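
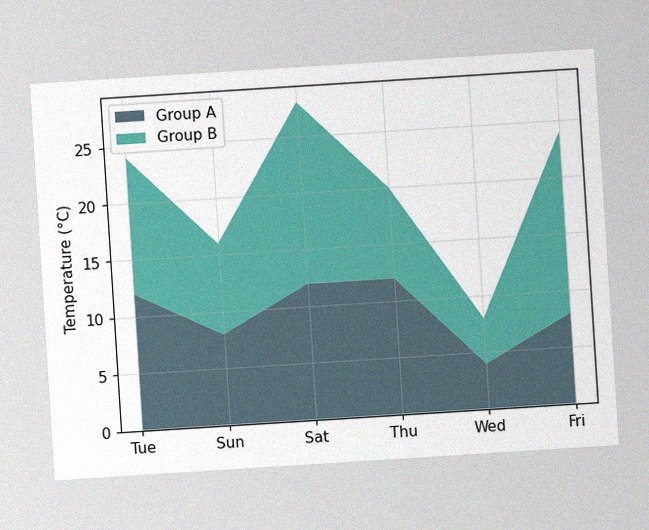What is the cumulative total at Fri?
24°C

The chart is tilted about 4° counter-clockwise, with some photo noise. The stacked total at Fri reaches 24°C.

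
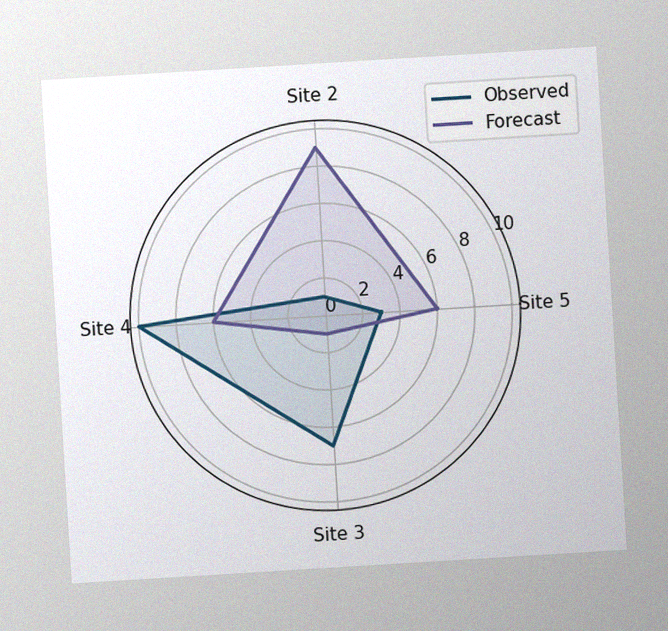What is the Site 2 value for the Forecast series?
The chart is tilted about 3° counter-clockwise, with some photo noise. On the Site 2 axis, Forecast reaches 9.

9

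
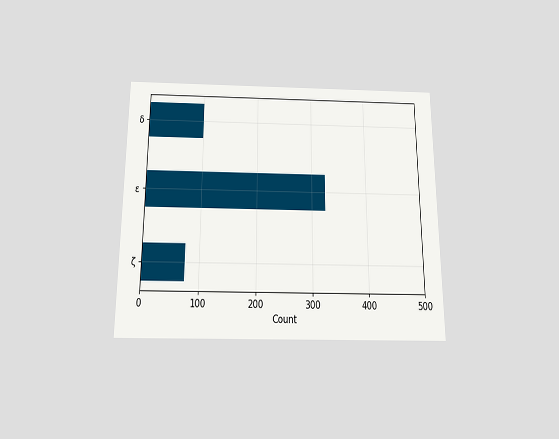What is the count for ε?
325

The chart is viewed slightly from below. Reading along the chart's x-axis, the ε bar reaches 325.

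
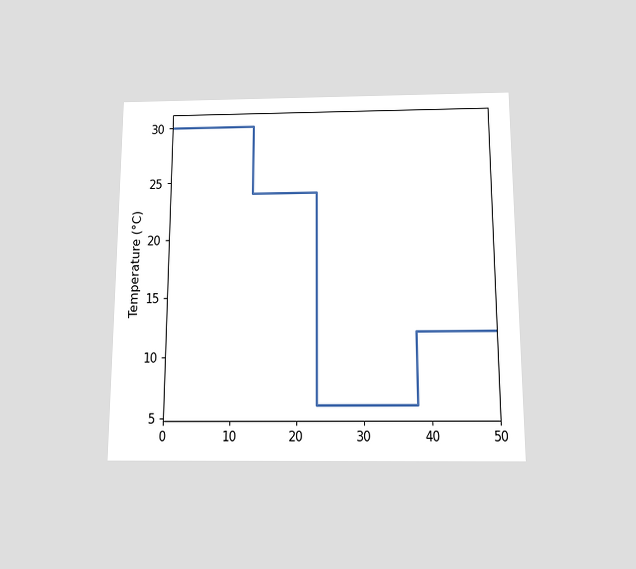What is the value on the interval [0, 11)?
30°C

The chart is viewed slightly from below. On [0, 11) the step sits at 30°C.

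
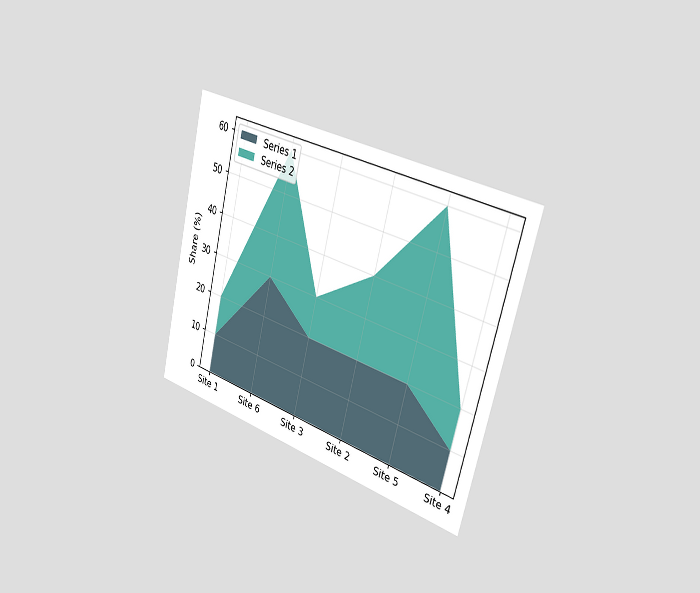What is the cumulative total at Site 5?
60%

The chart is tilted about 14° clockwise and viewed slightly from the right. The stacked total at Site 5 reaches 60%.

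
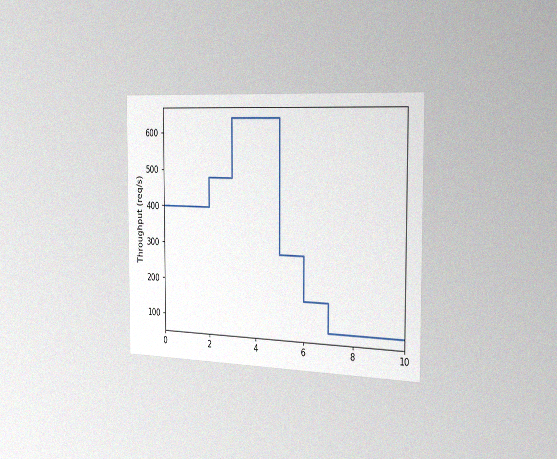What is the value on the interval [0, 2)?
400req/s

The chart is viewed slightly from the right, with some photo noise. On [0, 2) the step sits at 400req/s.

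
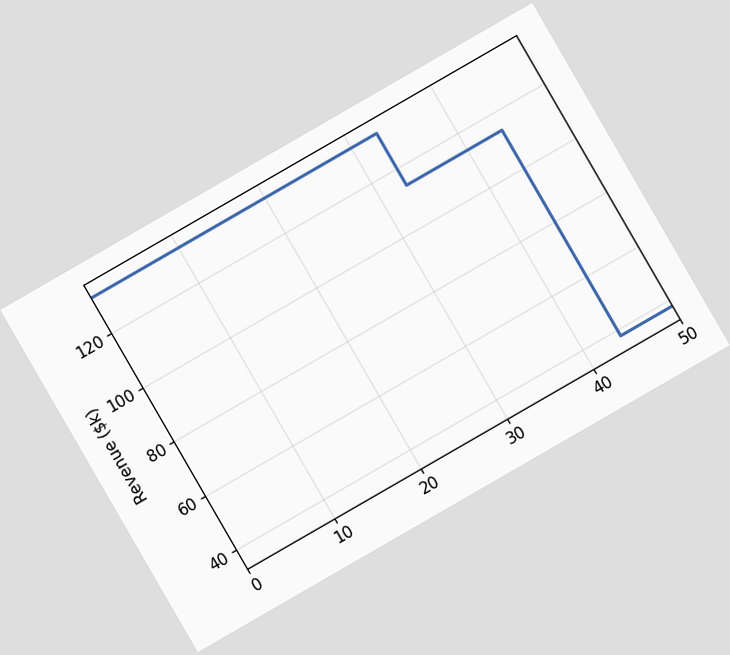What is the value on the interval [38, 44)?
$114k

The chart is tilted about 30° counter-clockwise. On [38, 44) the step sits at $114k.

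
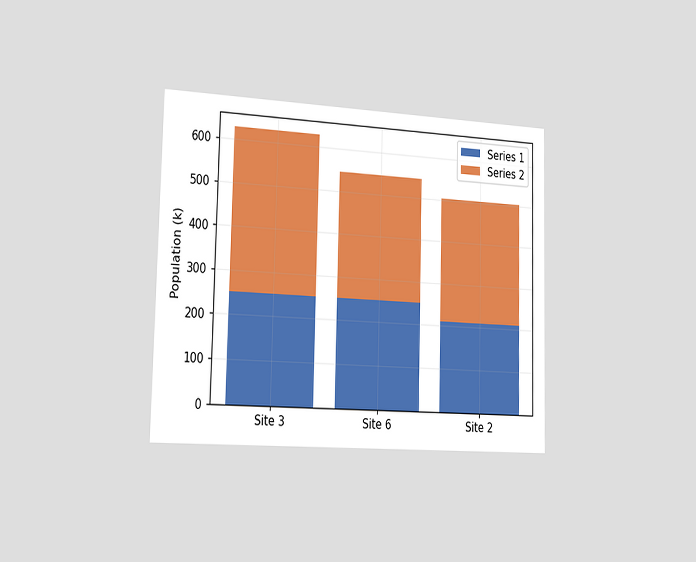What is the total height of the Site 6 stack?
The chart is viewed slightly from the left. The Site 6 stack's top reaches 546k on the y-axis.

546k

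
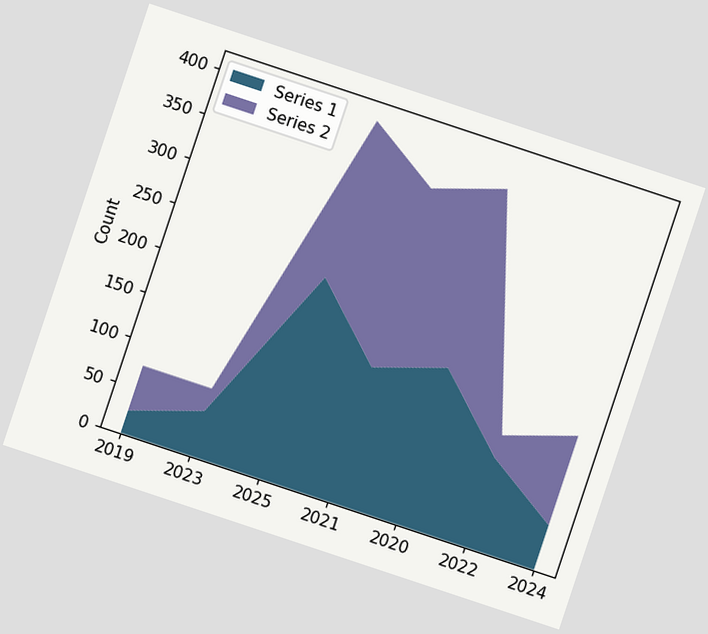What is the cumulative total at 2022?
The chart is tilted about 18° clockwise. The stacked total at 2022 reaches 125.

125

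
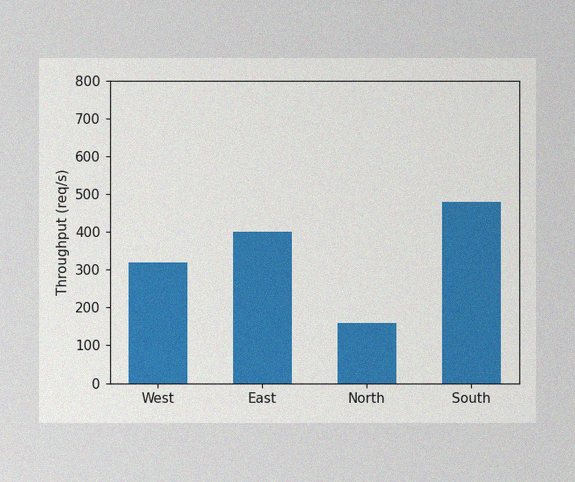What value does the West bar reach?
The image has some photo noise and uneven lighting. Reading along the chart's y-axis, the West bar reaches 320req/s.

320req/s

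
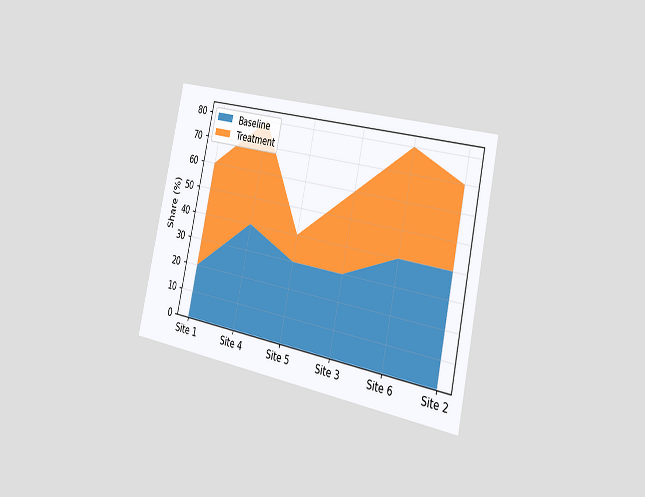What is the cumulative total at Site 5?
The chart is tilted about 12° clockwise and viewed slightly from the right. The stacked total at Site 5 reaches 40%.

40%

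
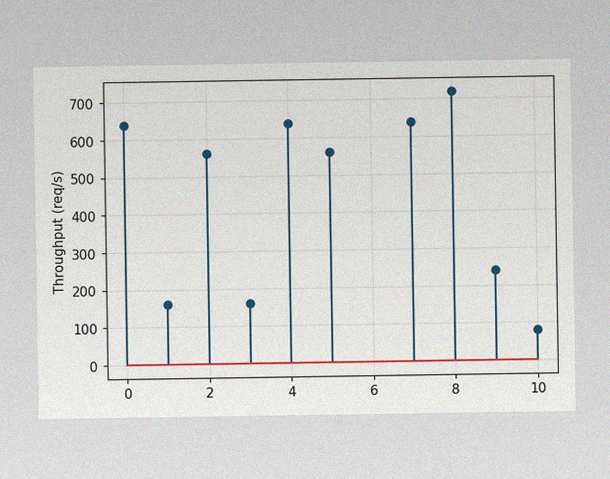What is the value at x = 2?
The image has some photo noise and uneven lighting. The stem at x=2 reaches 560req/s.

560req/s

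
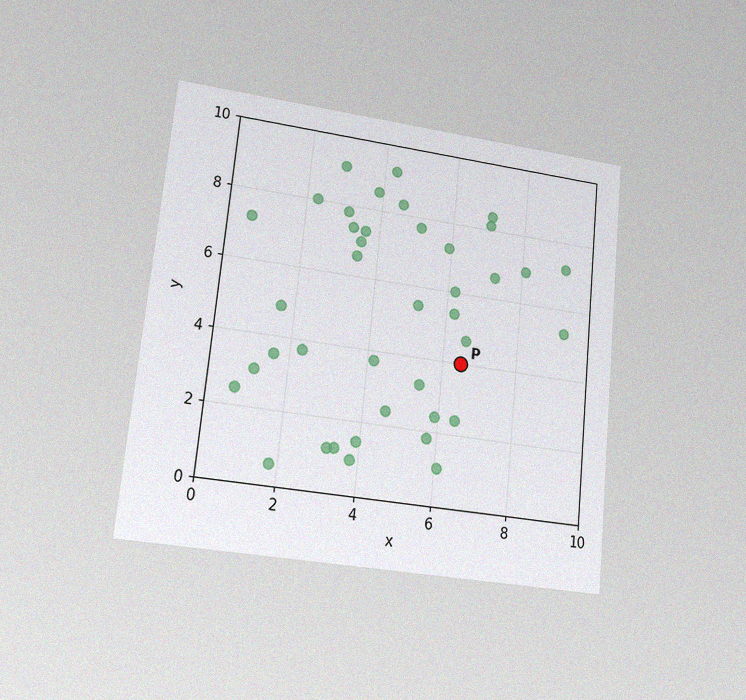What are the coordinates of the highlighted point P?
(6.5, 4)

The chart is tilted about 6° clockwise and viewed at a slight angle, with some photo noise. Following the gridlines from P to each axis, P sits at (6.5, 4).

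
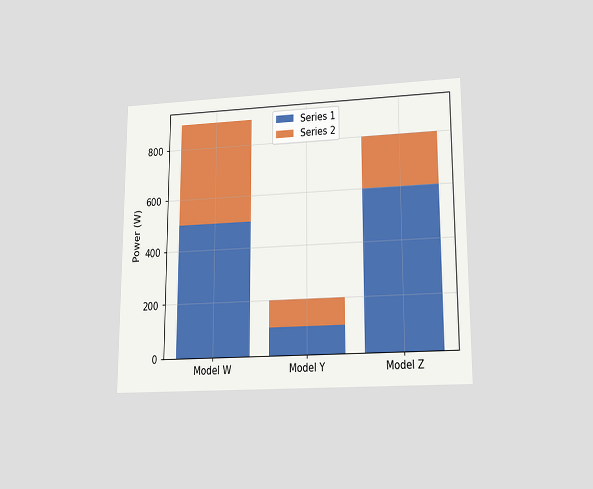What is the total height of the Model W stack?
The chart is viewed at a slight angle. The Model W stack's top reaches 900W on the y-axis.

900W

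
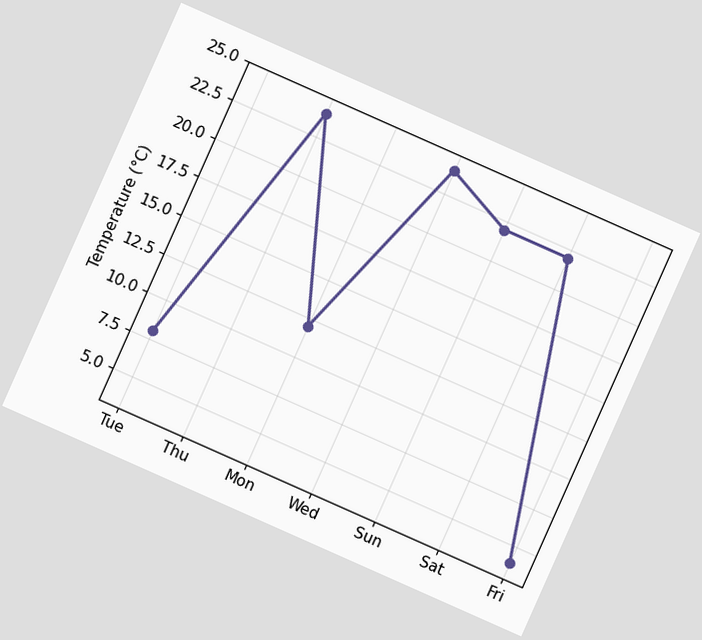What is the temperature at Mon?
12°C

The chart is tilted about 24° clockwise. At Mon, the line is at 12°C.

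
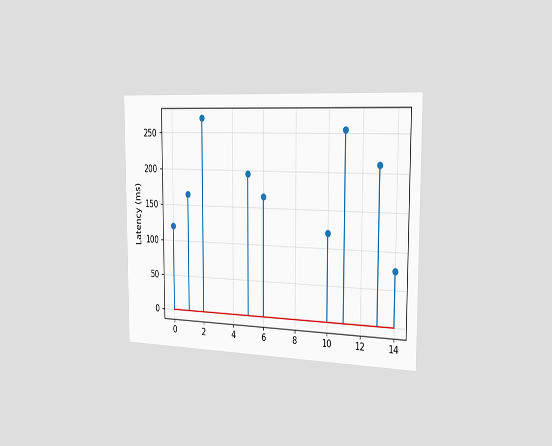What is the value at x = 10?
The chart is viewed slightly from the right. The stem at x=10 reaches 120ms.

120ms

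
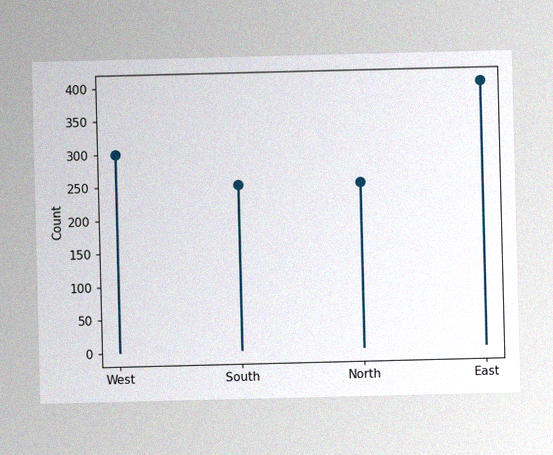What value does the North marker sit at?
The image has some photo noise and uneven lighting. The North marker sits at 250.

250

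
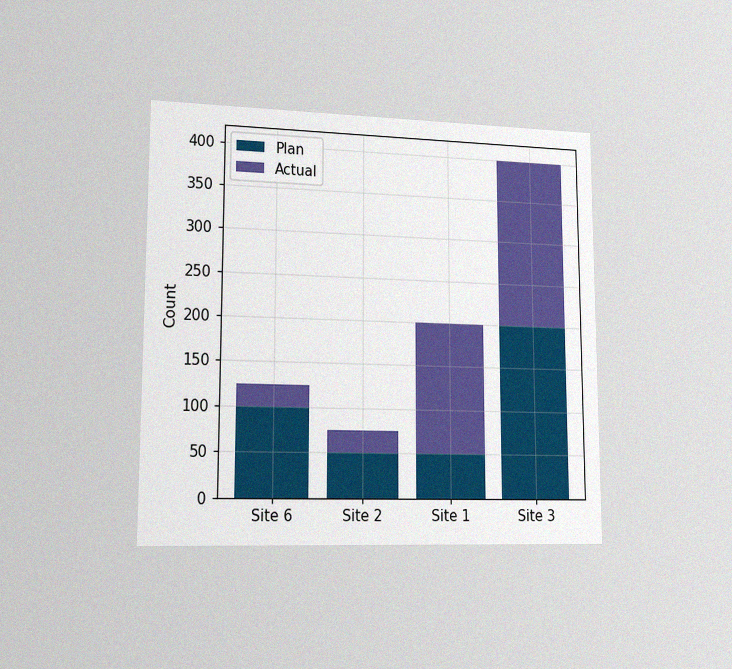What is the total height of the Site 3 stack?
400

The chart is viewed slightly from the left, with some photo noise. The Site 3 stack's top reaches 400 on the y-axis.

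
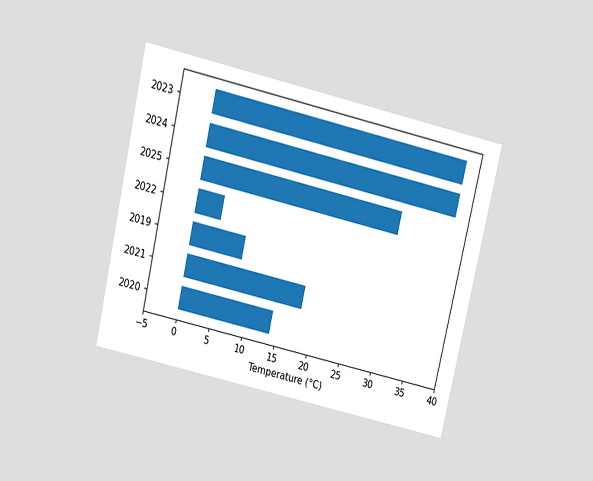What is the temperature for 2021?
The chart is tilted about 13° clockwise and viewed slightly from above. Reading along the chart's x-axis, the 2021 bar reaches 18°C.

18°C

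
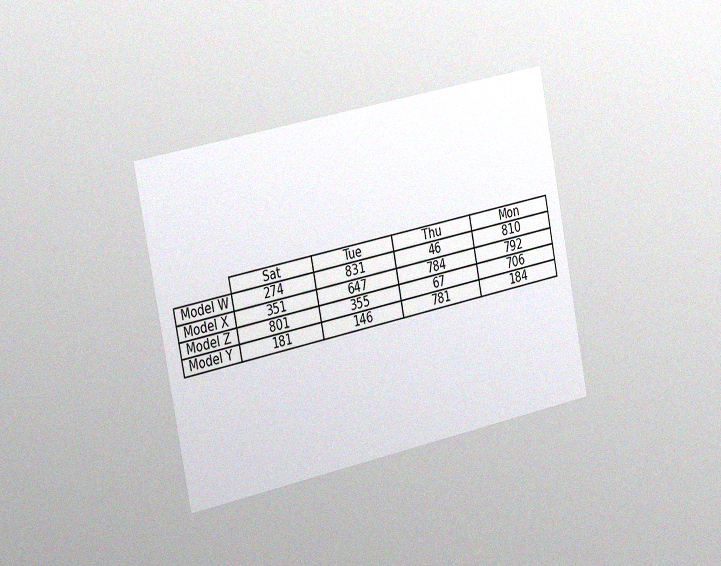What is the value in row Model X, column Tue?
The chart is tilted about 11° counter-clockwise and viewed slightly from the left, with some photo noise. The (Model X, Tue) cell reads 647.

647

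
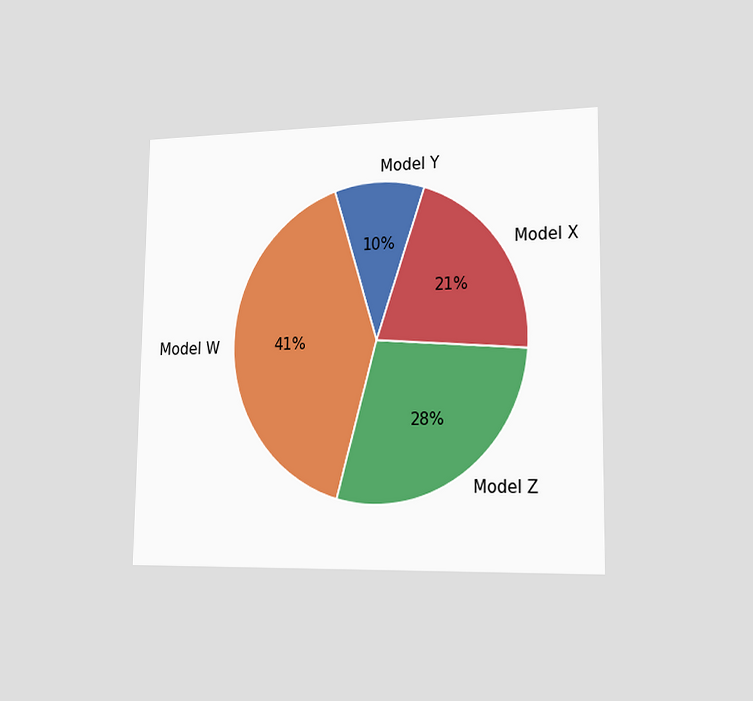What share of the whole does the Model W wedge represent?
The chart is viewed slightly from the right. The Model W slice takes up 41% of the pie.

41%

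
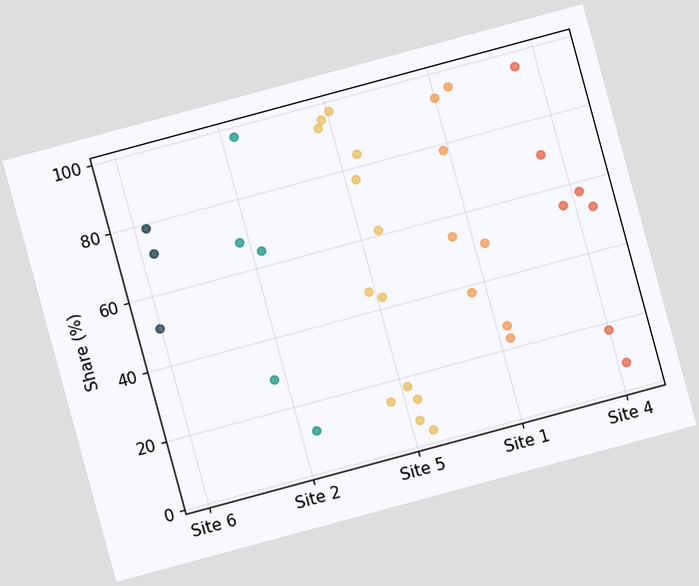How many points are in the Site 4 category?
The chart is tilted about 15° counter-clockwise. Counting the markers in the Site 4 column gives 7.

7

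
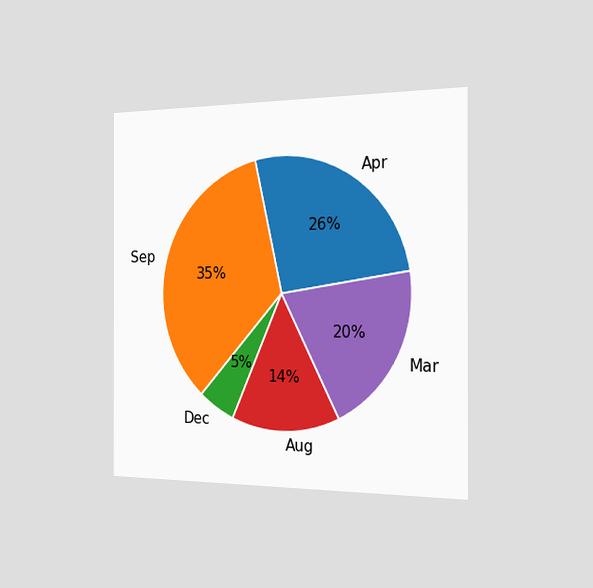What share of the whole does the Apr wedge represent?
The chart is viewed slightly from the right. The Apr slice takes up 26% of the pie.

26%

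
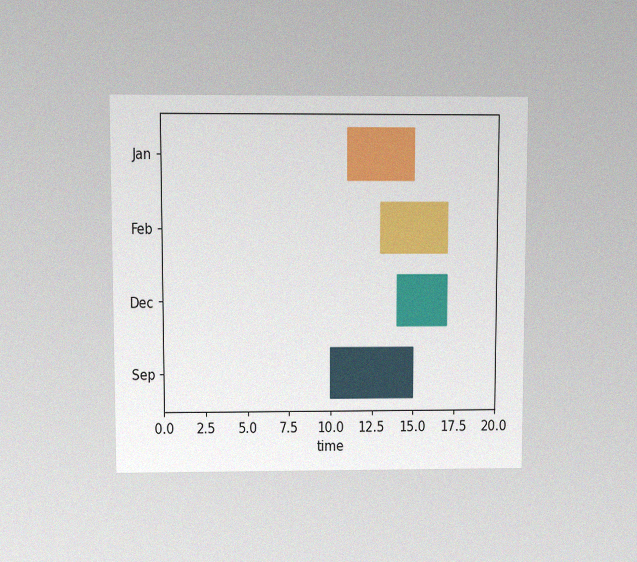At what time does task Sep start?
10

The chart is viewed at a slight angle, with some photo noise. The Sep bar begins at t=10.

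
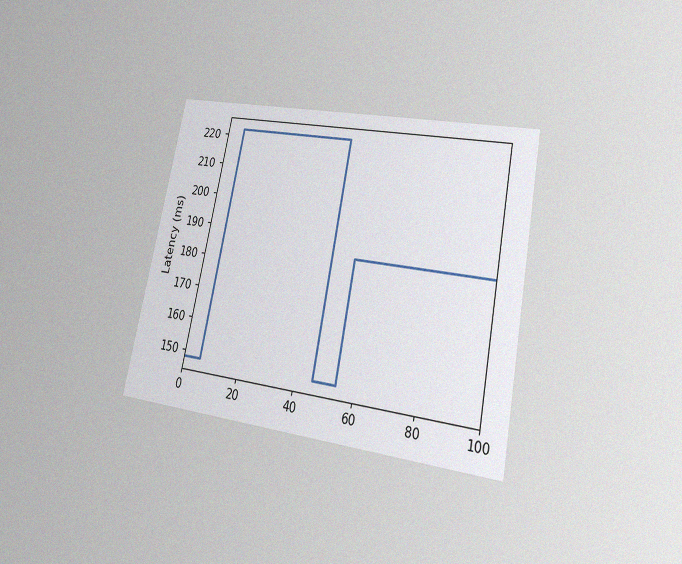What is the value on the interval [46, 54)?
The chart is tilted about 11° clockwise and viewed at a slight angle, with some photo noise. On [46, 54) the step sits at 148ms.

148ms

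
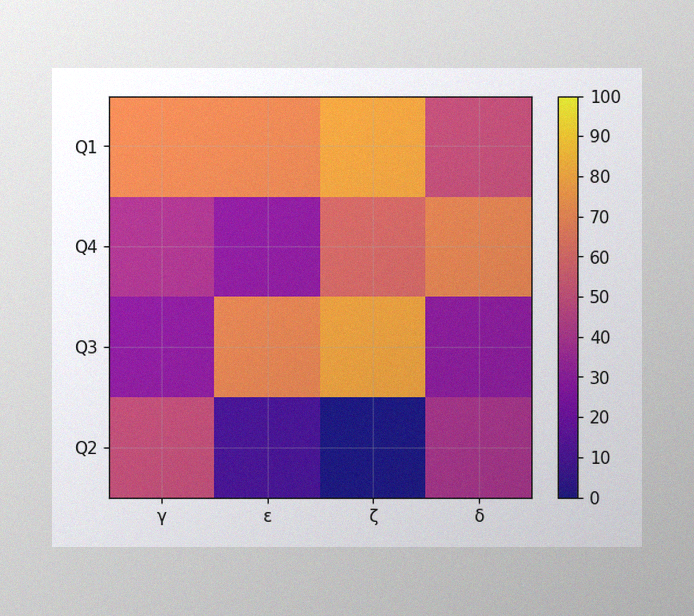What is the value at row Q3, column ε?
70

The image has some photo noise and uneven lighting. Matching cell (Q3, ε) against the colorbar gives 70.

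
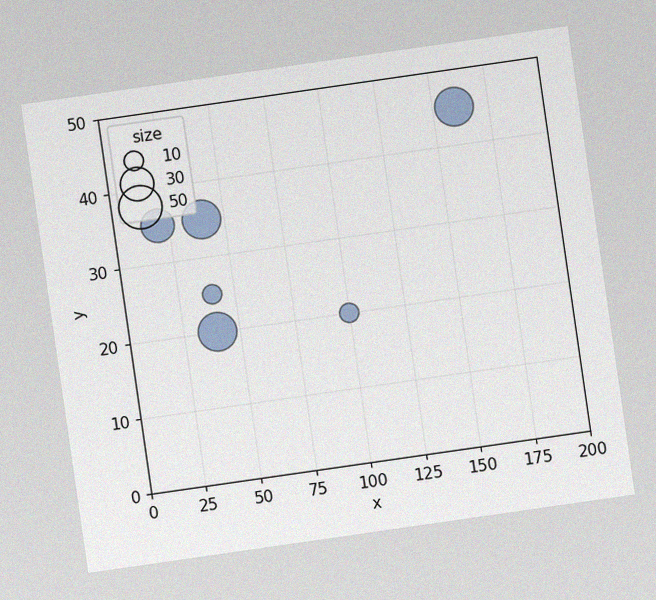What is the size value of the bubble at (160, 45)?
40

The chart is tilted about 8° counter-clockwise, with some photo noise. Matching the bubble at (160, 45) against the size legend gives 40.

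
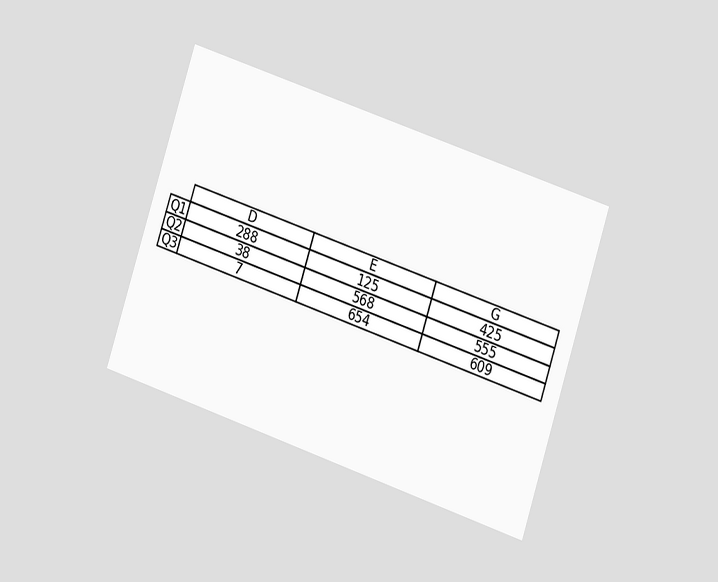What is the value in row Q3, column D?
The chart is tilted about 18° clockwise and viewed at a slight angle. The (Q3, D) cell reads 7.

7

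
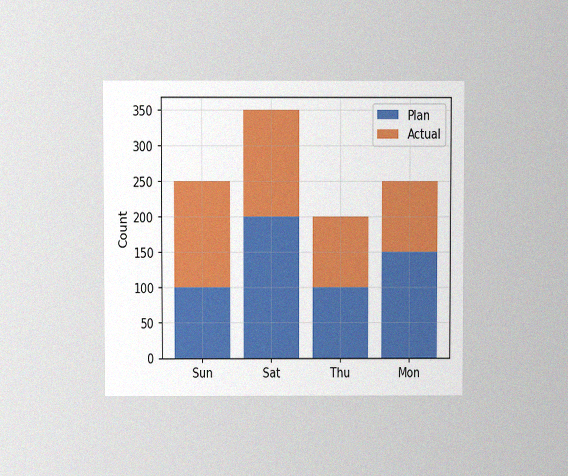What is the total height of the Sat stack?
The chart is viewed at a slight angle, with some photo noise. The Sat stack's top reaches 350 on the y-axis.

350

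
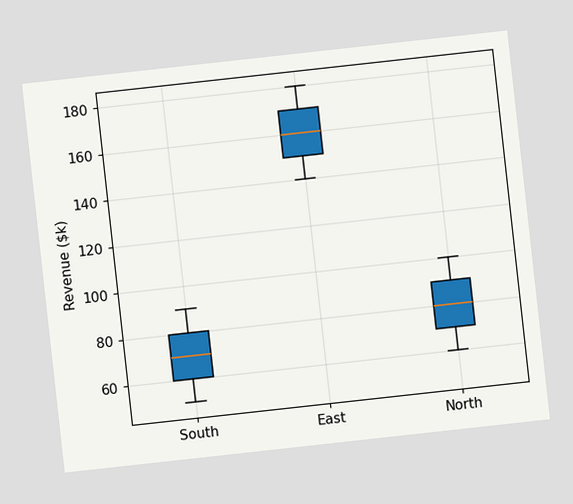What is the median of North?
The chart is tilted about 6° counter-clockwise. The median line in the North box sits at $80k.

$80k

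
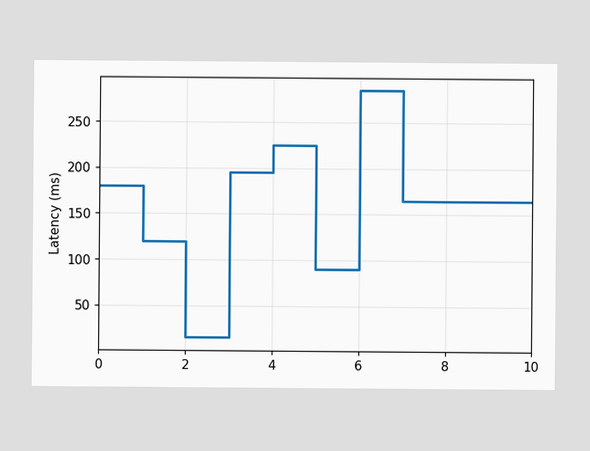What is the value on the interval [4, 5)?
On [4, 5) the step sits at 225ms.

225ms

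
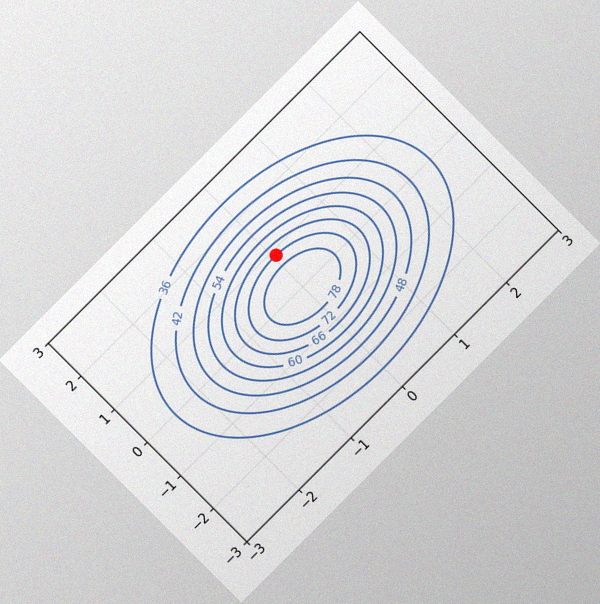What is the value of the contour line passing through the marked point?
72

The chart is tilted about 45° counter-clockwise, with some photo noise. The marked point sits on the contour labelled 72.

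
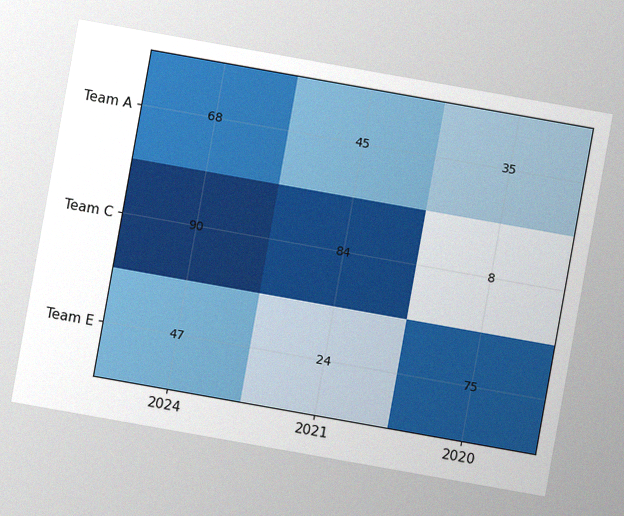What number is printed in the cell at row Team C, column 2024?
90

The chart is tilted about 10° clockwise, with some photo noise. The (Team C, 2024) cell reads 90.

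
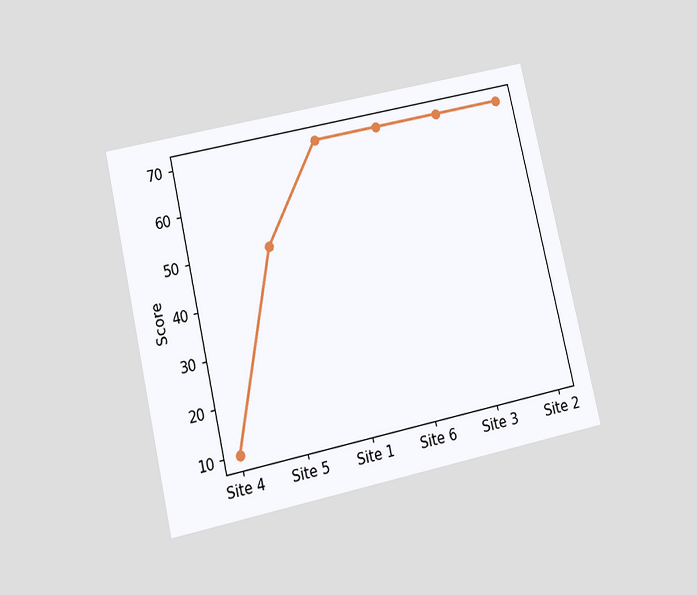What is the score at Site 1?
The chart is tilted about 13° counter-clockwise and viewed slightly from below. At Site 1, the line is at 70.

70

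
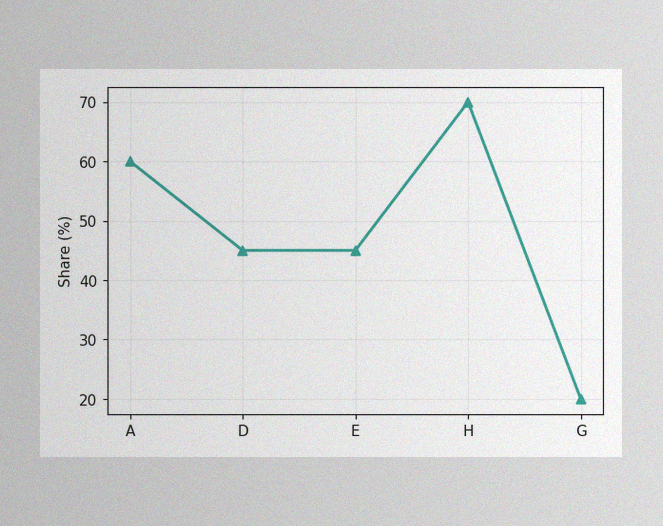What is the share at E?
45%

The image has some photo noise and uneven lighting. At E, the line is at 45%.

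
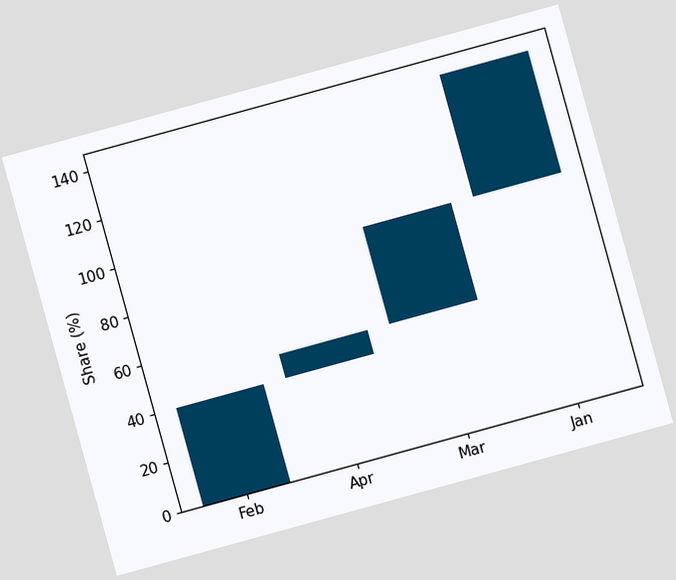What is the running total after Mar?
90%

The chart is tilted about 15° counter-clockwise. After Mar the running total reaches 90%.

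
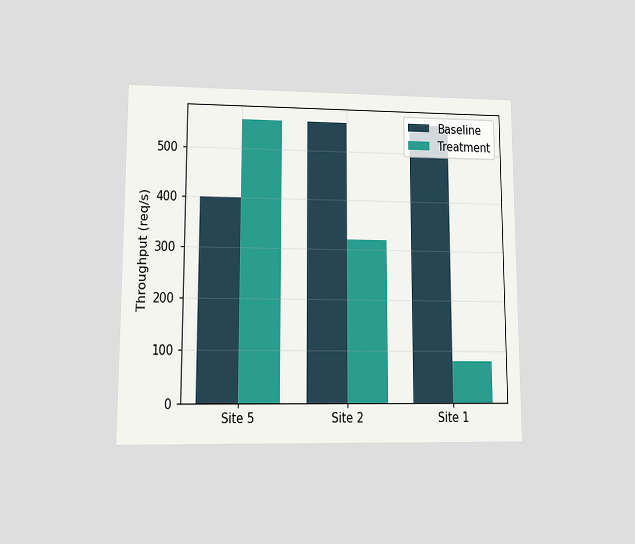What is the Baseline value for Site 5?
400req/s

The chart is viewed at a slight angle. The Baseline bar at Site 5 reaches 400req/s on the y-axis.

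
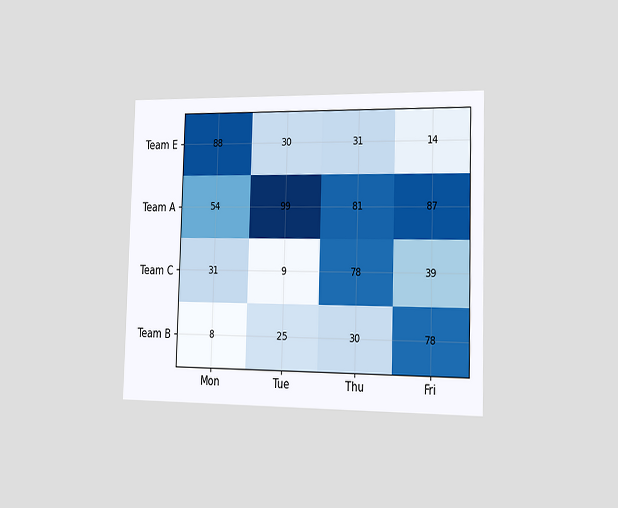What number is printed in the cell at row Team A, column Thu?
81

The chart is viewed slightly from the right. The (Team A, Thu) cell reads 81.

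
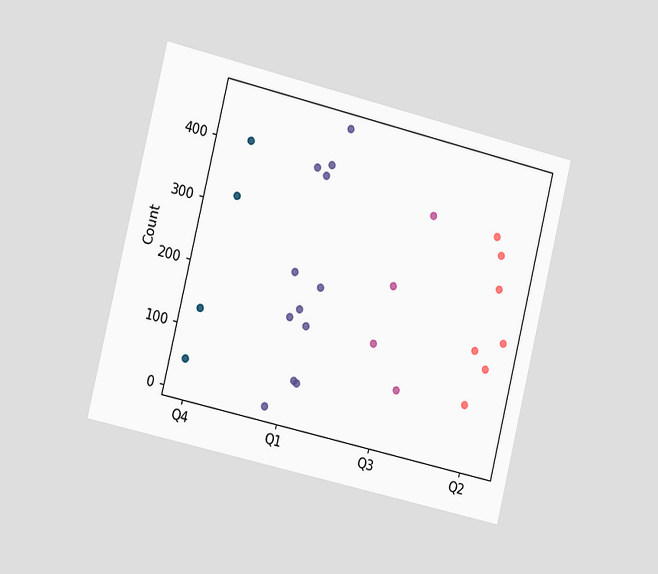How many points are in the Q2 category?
7

The chart is tilted about 13° clockwise and viewed slightly from the left. Counting the markers in the Q2 column gives 7.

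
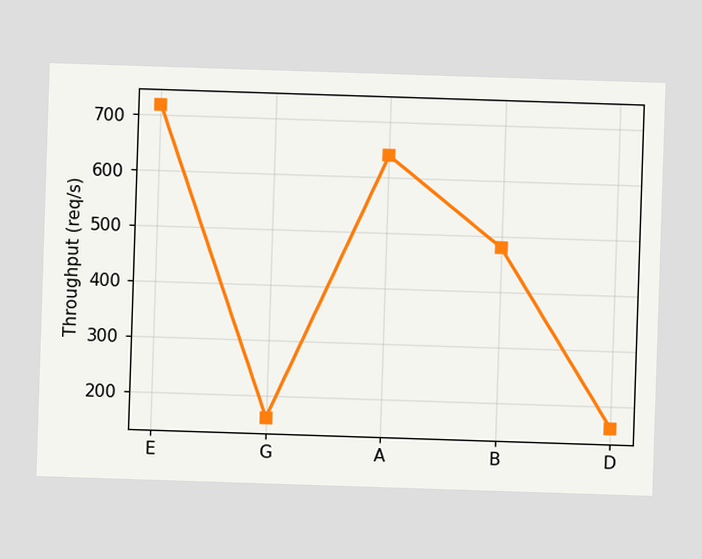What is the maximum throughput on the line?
The highest point is at E, and reading across to the y-axis gives 720req/s.

720req/s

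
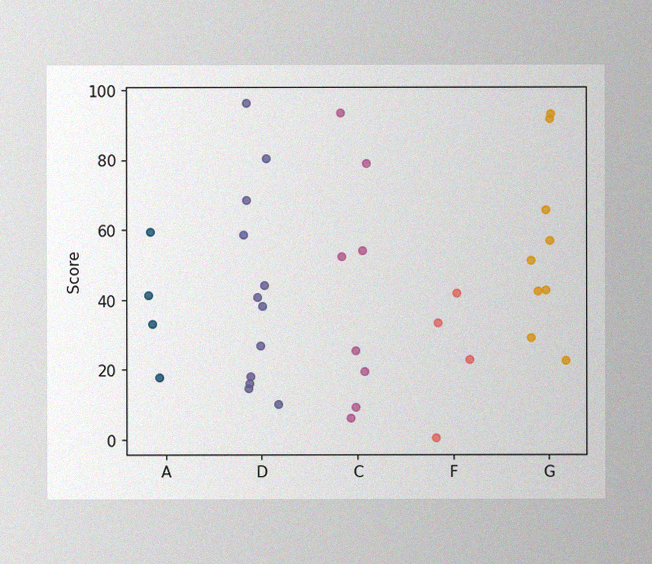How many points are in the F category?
4

The image has some photo noise and uneven lighting. Counting the markers in the F column gives 4.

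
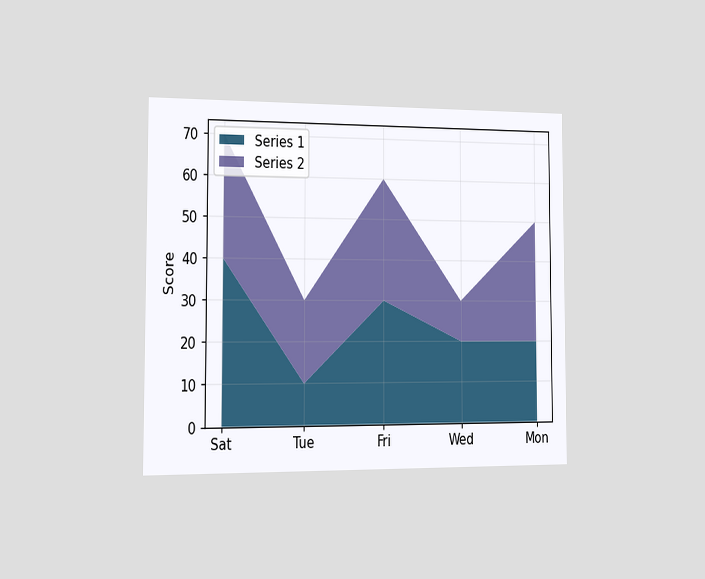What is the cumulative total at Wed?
30

The chart is viewed slightly from the left. The stacked total at Wed reaches 30.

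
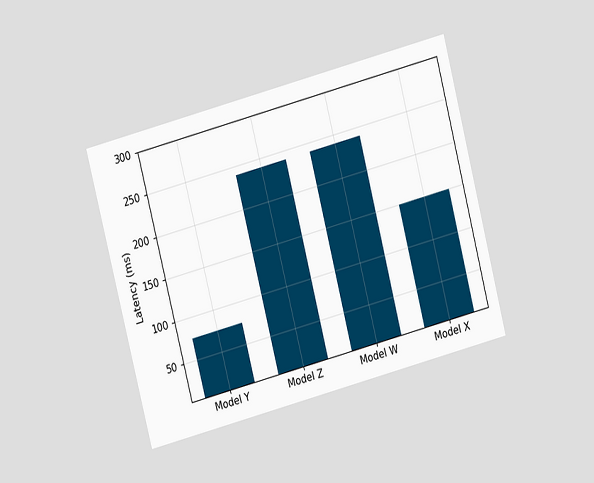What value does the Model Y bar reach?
The chart is tilted about 15° counter-clockwise and viewed at a slight angle. Reading along the chart's y-axis, the Model Y bar reaches 75ms.

75ms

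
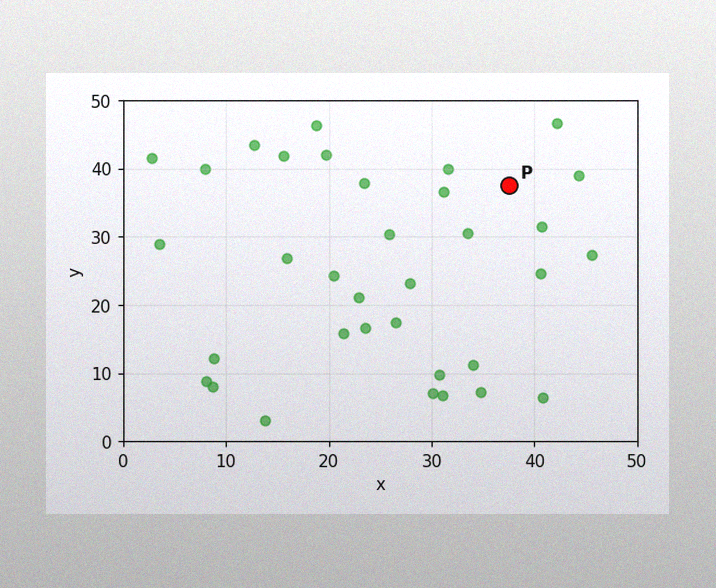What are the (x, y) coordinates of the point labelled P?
The image has some photo noise and uneven lighting. Following the gridlines from P to each axis, P sits at (37.5, 37.5).

(37.5, 37.5)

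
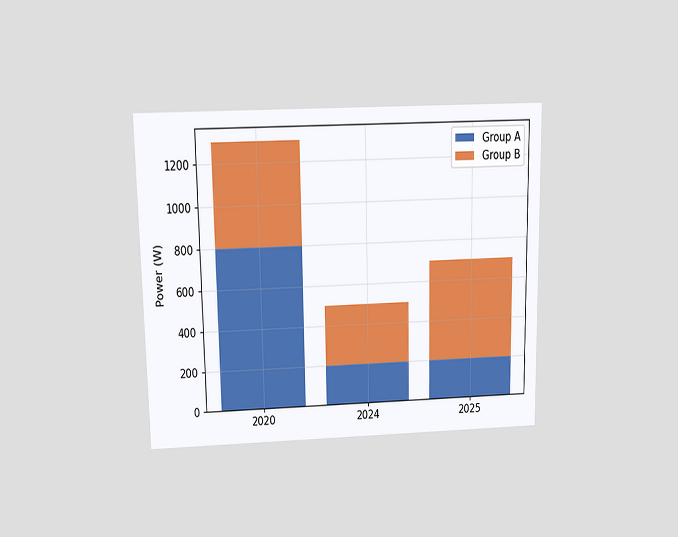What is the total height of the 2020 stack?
The chart is viewed slightly from above. The 2020 stack's top reaches 1300W on the y-axis.

1300W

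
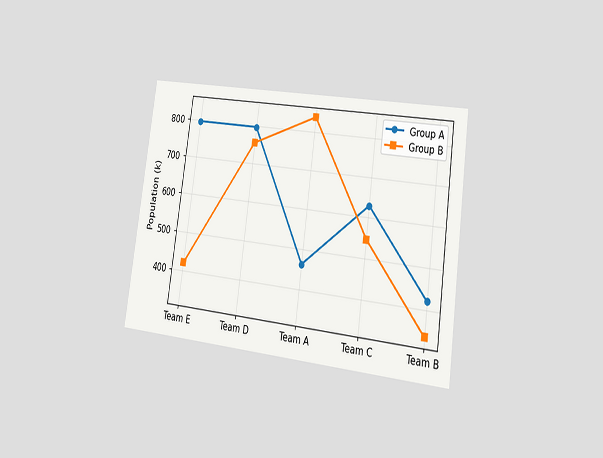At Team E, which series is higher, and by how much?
Group A, by 378k

The chart is tilted about 8° clockwise and viewed slightly from the right. At Team E, Group A sits above the other line by 378k.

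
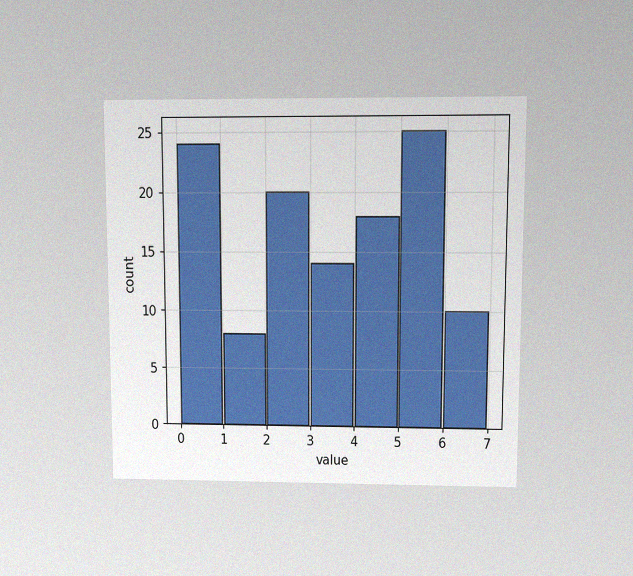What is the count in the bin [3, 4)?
The chart is viewed at a slight angle, with some photo noise. The [3, 4) bin has height 14.

14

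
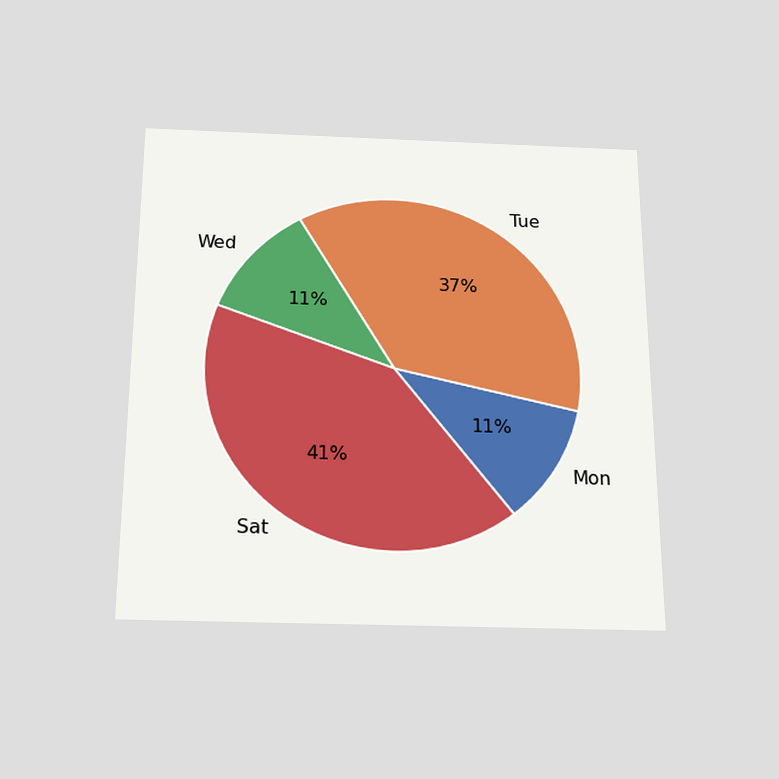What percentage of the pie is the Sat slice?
The chart is viewed slightly from below. The Sat slice takes up 41% of the pie.

41%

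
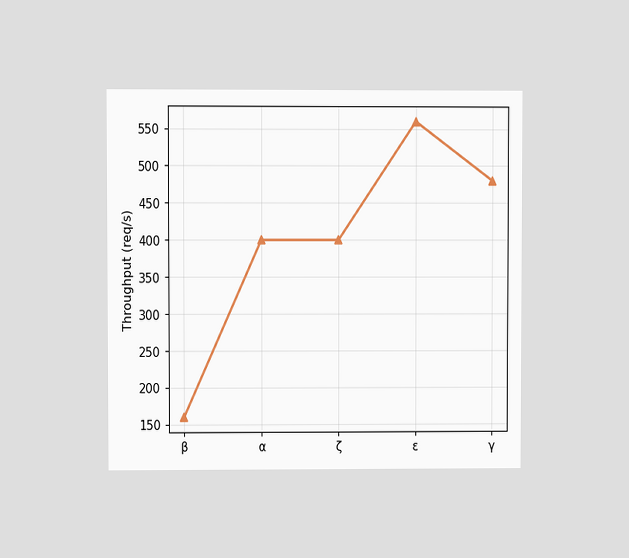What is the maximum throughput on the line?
The chart is viewed at a slight angle. The highest point is at ε, and reading across to the y-axis gives 560req/s.

560req/s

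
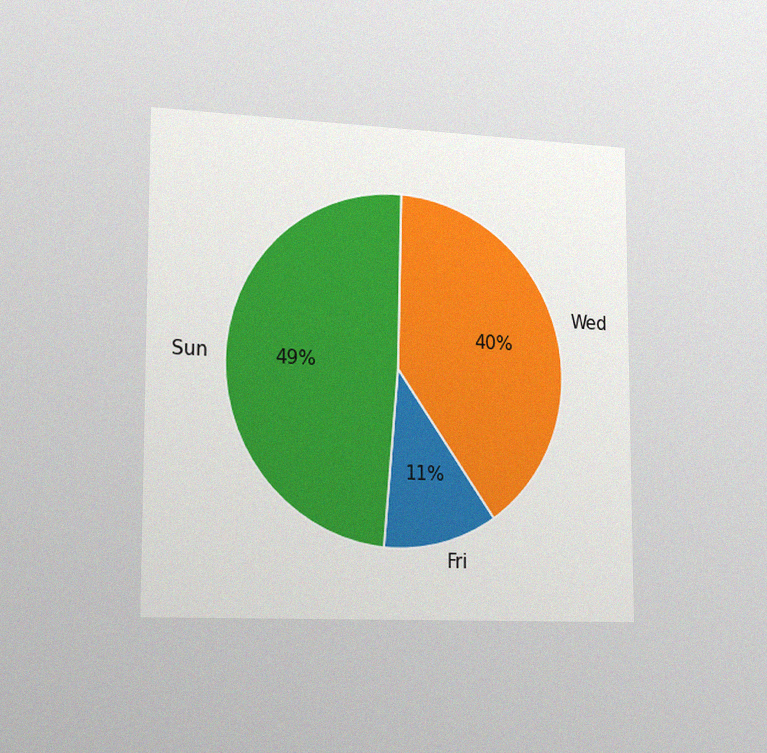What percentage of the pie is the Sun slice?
49%

The chart is viewed slightly from the left, with some photo noise. The Sun slice takes up 49% of the pie.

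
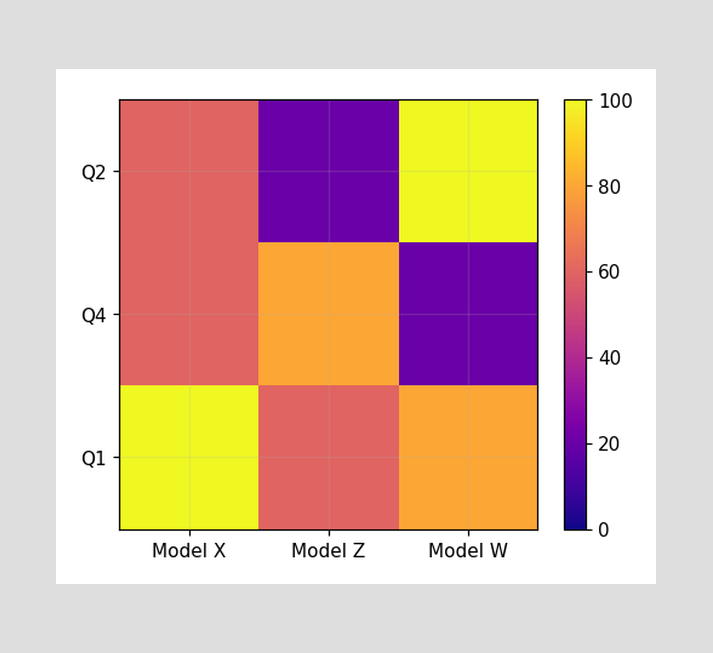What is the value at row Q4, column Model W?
20

Matching cell (Q4, Model W) against the colorbar gives 20.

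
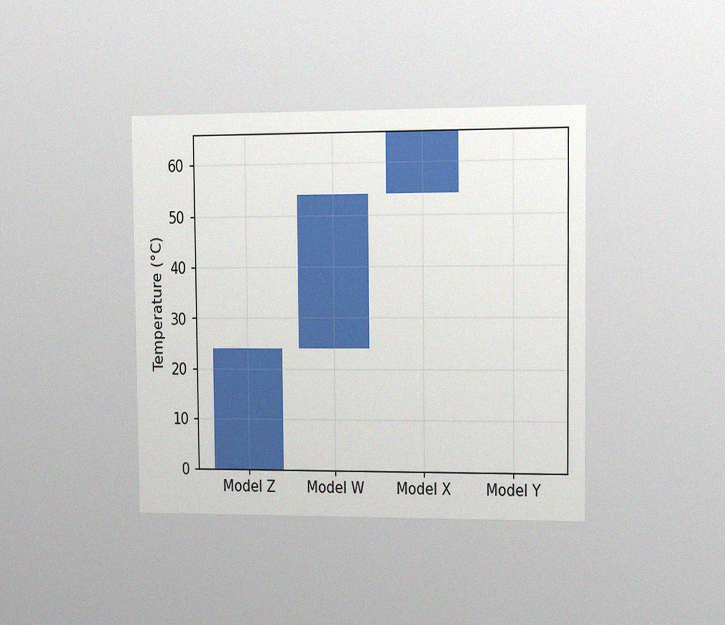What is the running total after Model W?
The chart is viewed slightly from the right, with some photo noise. After Model W the running total reaches 54°C.

54°C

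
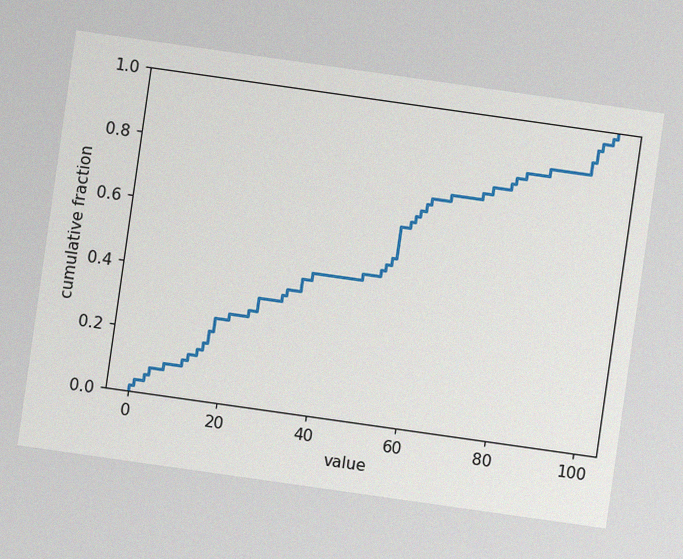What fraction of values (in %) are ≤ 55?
The chart is tilted about 8° clockwise, with some photo noise. At x=55 the ECDF step is at 62%.

62%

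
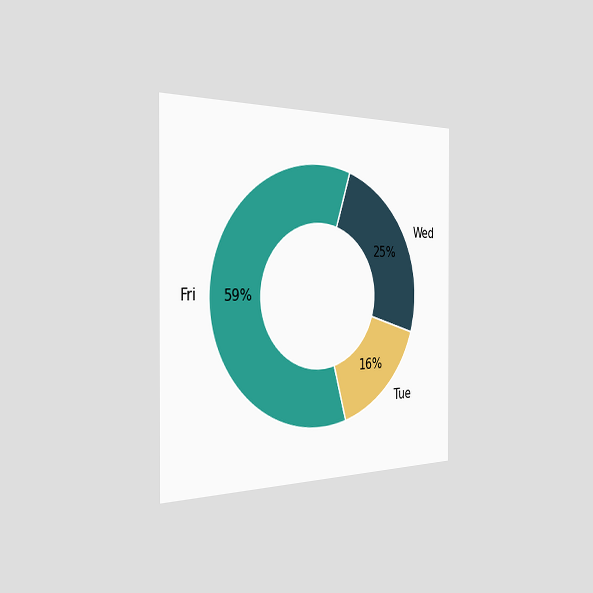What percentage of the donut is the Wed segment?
The chart is viewed slightly from the left. The Wed segment takes up 25% of the ring.

25%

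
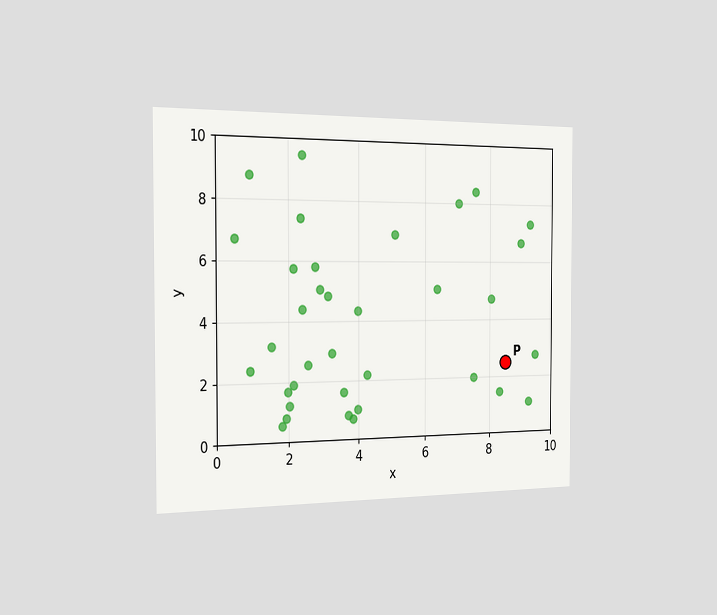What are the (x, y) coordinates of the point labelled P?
The chart is viewed slightly from the left. Following the gridlines from P to each axis, P sits at (8.5, 2.5).

(8.5, 2.5)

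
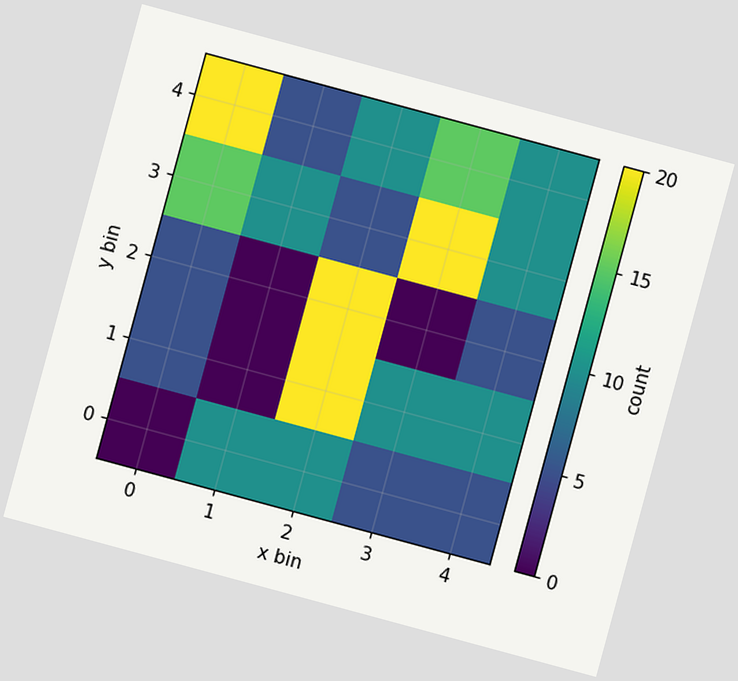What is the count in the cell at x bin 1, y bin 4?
The chart is tilted about 15° clockwise. Matching the cell (1, 4) against the colorbar gives 5.

5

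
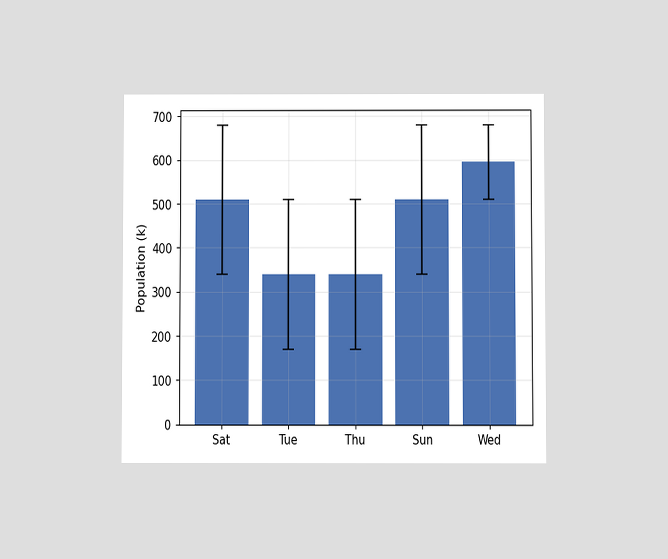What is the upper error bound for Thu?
510k

The chart is viewed at a slight angle. The Thu bar's upper whisker reaches 510k.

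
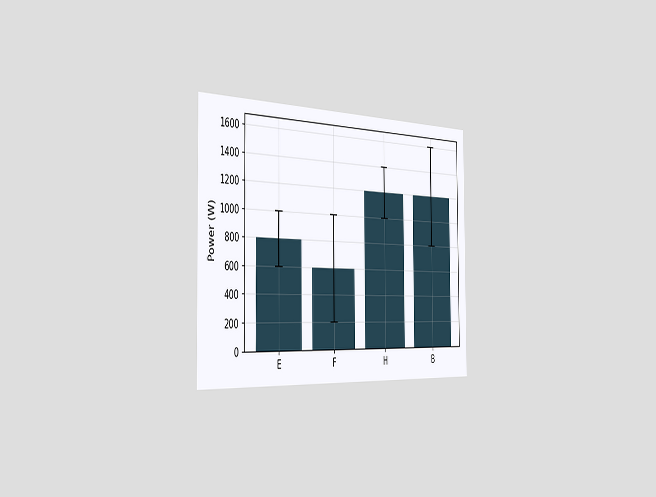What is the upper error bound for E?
1000W

The chart is viewed slightly from the left. The E bar's upper whisker reaches 1000W.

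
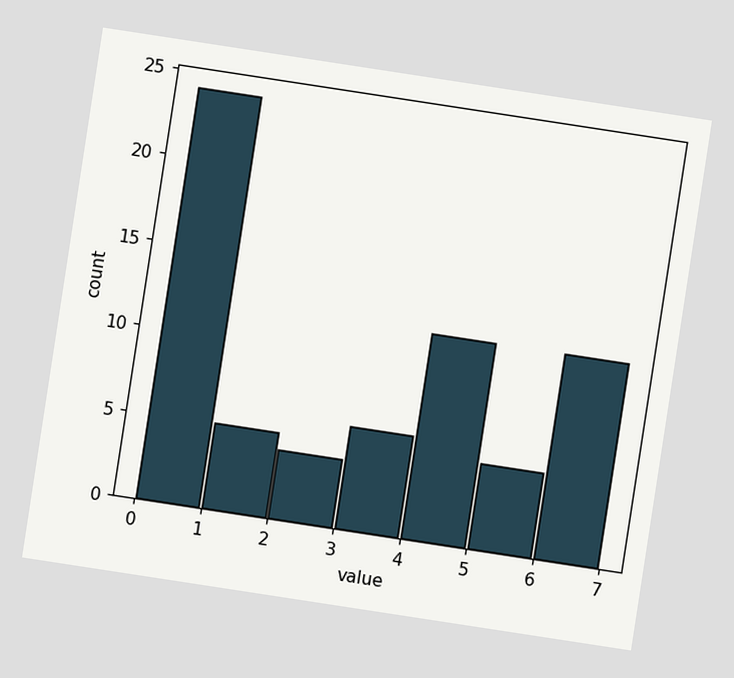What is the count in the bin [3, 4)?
The chart is tilted about 9° clockwise. The [3, 4) bin has height 6.

6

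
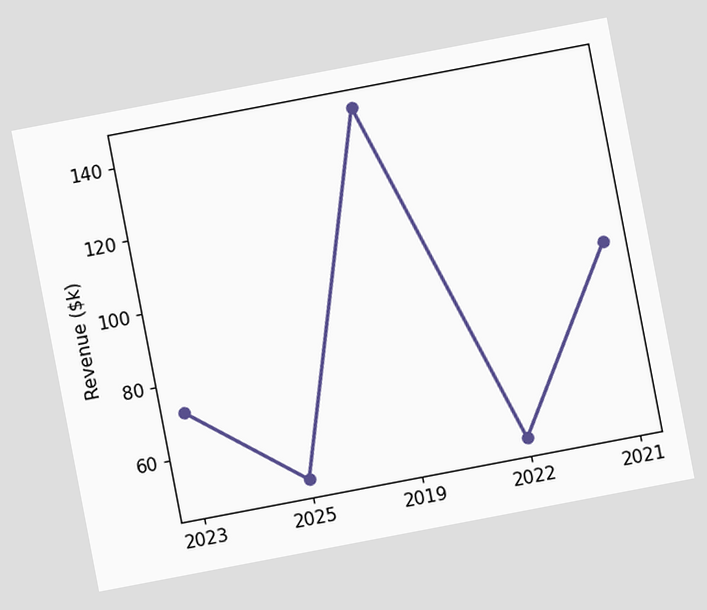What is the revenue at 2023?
$72k

The chart is tilted about 11° counter-clockwise. At 2023, the line is at $72k.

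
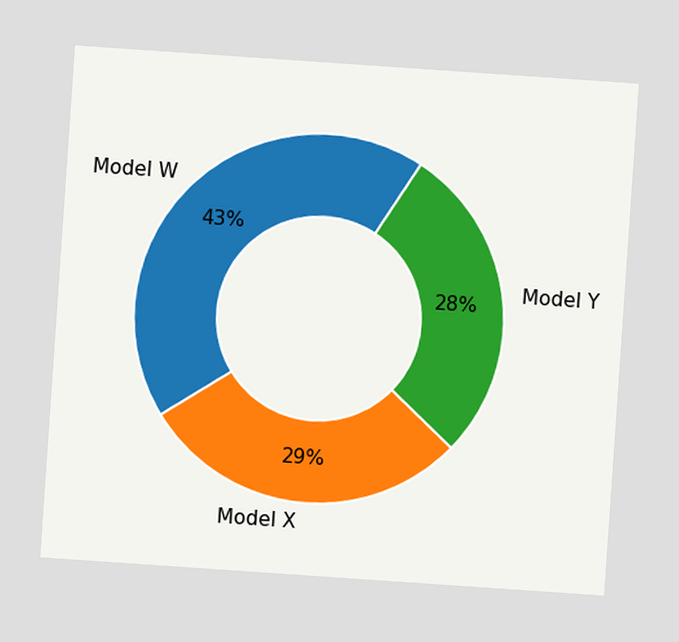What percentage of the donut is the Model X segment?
29%

The chart is tilted about 4° clockwise. The Model X segment takes up 29% of the ring.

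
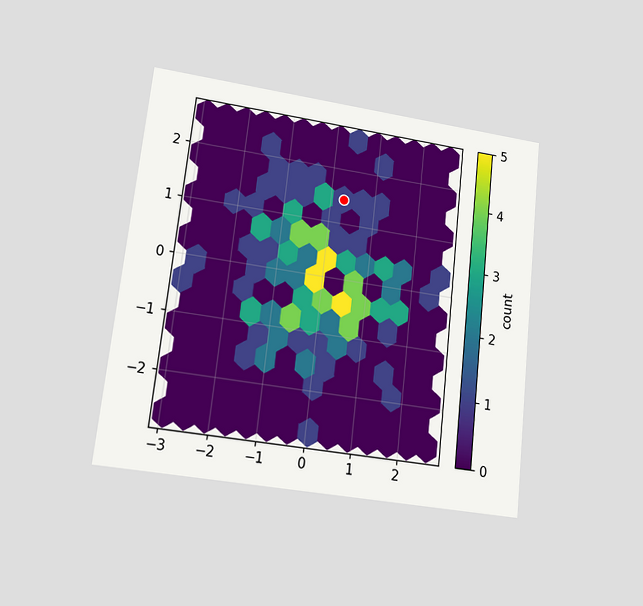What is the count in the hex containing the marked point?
1

The chart is tilted about 6° clockwise and viewed at a slight angle. The marked hex reads 1 on the colorbar.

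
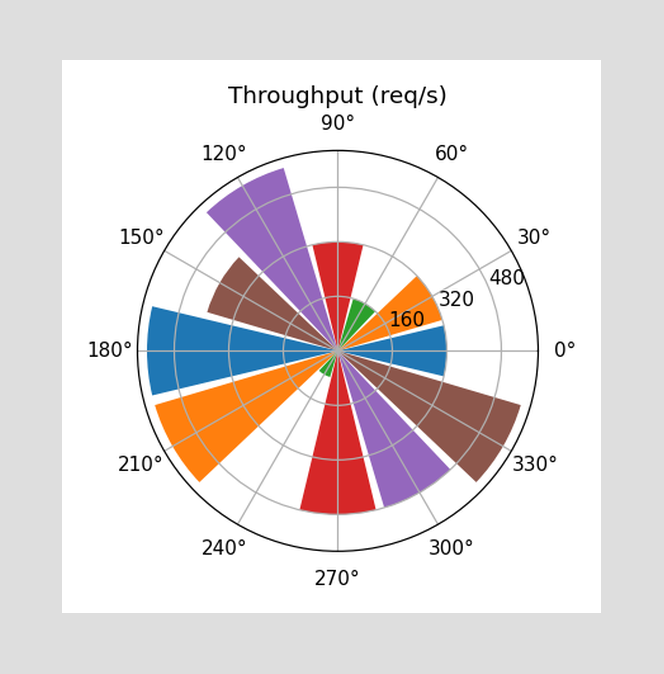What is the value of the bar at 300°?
The bar at 300° reaches 480req/s on the radial axis.

480req/s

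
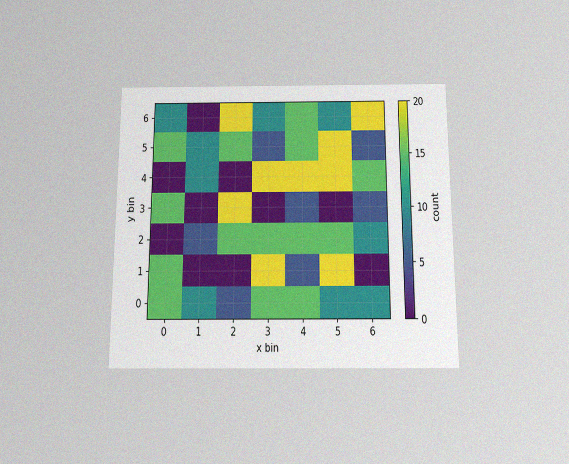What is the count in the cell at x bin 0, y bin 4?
0

The chart is viewed slightly from below, with some photo noise. Matching the cell (0, 4) against the colorbar gives 0.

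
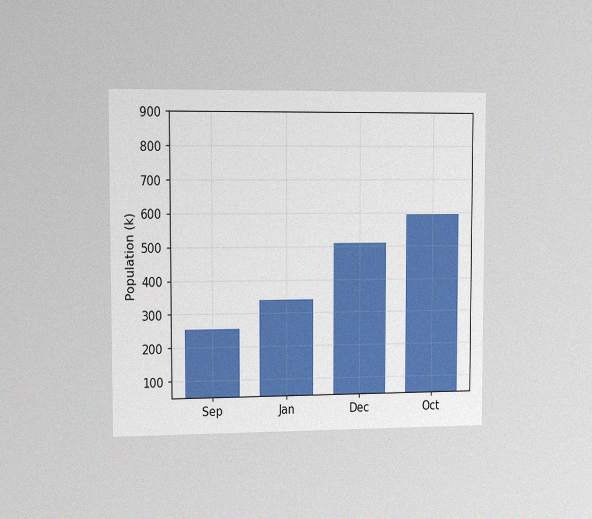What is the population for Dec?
510k

The chart is viewed slightly from the left, with some photo noise. Reading along the chart's y-axis, the Dec bar reaches 510k.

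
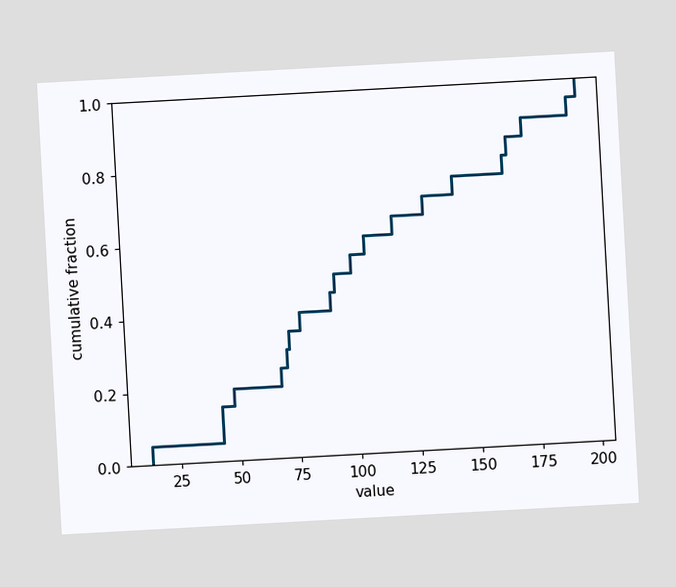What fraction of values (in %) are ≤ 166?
The chart is tilted about 3° counter-clockwise. At x=166 the ECDF step is at 85%.

85%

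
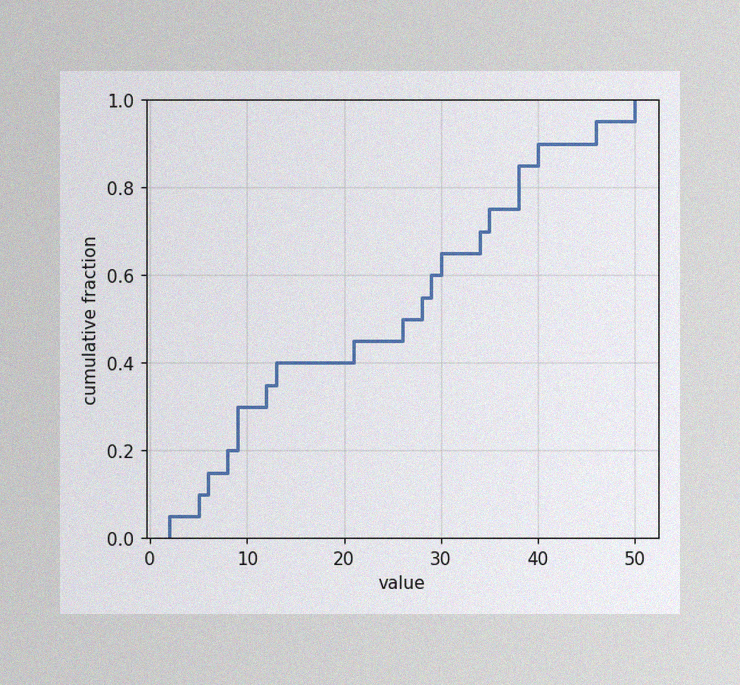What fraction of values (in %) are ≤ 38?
85%

The image has some photo noise and uneven lighting. At x=38 the ECDF step is at 85%.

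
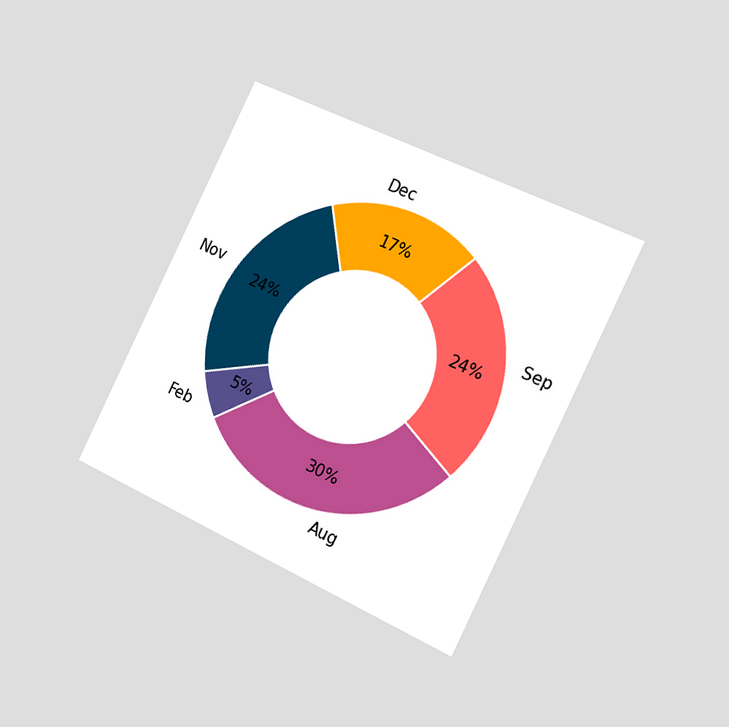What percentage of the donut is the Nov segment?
24%

The chart is tilted about 26° clockwise and viewed slightly from the right. The Nov segment takes up 24% of the ring.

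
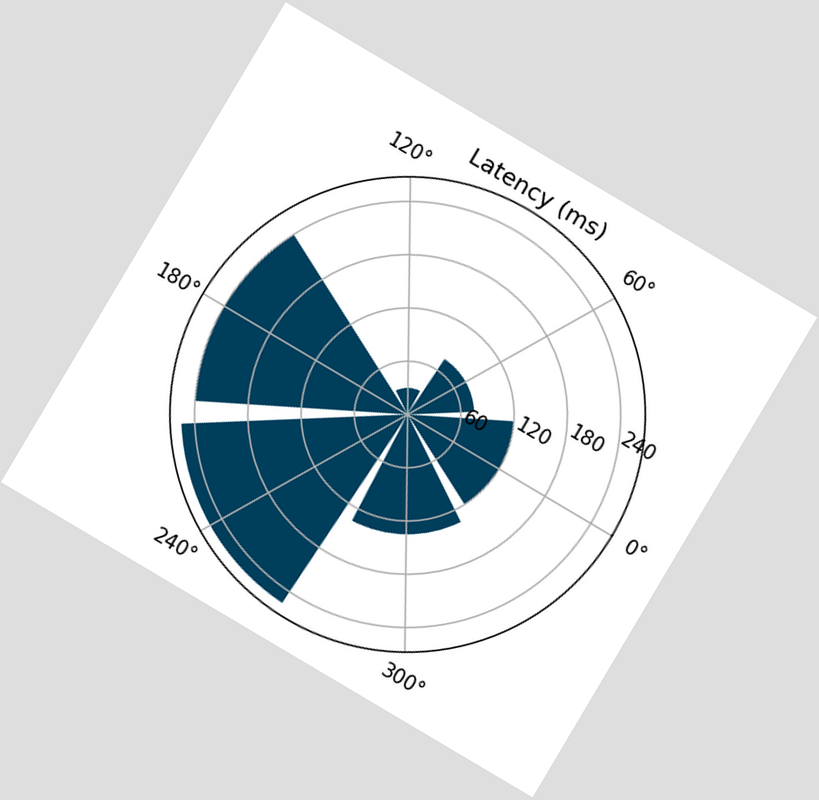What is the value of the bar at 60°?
The chart is tilted about 31° clockwise. The bar at 60° reaches 75ms on the radial axis.

75ms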